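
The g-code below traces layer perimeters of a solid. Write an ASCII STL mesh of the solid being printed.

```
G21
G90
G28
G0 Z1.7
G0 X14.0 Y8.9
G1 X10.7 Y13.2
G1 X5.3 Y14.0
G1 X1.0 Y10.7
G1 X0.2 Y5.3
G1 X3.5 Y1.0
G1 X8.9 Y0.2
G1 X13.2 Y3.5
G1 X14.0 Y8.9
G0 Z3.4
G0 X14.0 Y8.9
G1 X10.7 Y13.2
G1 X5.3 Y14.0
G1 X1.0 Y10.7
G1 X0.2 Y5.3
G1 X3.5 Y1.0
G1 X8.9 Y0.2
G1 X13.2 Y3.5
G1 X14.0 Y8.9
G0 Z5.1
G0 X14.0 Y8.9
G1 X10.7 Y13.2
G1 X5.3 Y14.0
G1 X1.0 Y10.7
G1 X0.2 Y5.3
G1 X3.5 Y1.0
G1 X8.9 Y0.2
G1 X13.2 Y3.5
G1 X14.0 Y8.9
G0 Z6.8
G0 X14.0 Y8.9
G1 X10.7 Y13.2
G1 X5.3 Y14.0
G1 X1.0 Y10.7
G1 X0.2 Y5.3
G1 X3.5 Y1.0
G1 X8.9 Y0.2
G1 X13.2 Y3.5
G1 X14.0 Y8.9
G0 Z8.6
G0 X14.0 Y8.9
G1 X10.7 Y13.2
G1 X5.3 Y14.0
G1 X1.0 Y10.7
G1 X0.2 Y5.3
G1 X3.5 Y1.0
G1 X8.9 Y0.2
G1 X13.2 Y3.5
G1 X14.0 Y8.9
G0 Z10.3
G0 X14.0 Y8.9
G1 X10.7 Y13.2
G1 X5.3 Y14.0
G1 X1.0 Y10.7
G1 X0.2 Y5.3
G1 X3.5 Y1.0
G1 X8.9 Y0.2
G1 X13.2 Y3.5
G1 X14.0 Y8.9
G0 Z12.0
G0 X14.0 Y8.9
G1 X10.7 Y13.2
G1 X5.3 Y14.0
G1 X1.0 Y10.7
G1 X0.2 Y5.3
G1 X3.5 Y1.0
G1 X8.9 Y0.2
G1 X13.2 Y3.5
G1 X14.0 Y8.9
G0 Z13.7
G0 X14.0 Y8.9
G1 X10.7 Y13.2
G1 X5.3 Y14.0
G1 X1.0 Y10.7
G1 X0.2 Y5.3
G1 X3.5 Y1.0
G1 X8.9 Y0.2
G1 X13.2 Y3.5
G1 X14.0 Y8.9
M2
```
solid part
  facet normal 0.0000 0.0000 -1.0000
    outer loop
      vertex 5.3 14.0 0.0
      vertex 10.7 13.2 0.0
      vertex 14.0 8.9 0.0
    endloop
  endfacet
  facet normal 0.0000 0.0000 -1.0000
    outer loop
      vertex 1.0 10.7 0.0
      vertex 5.3 14.0 0.0
      vertex 14.0 8.9 0.0
    endloop
  endfacet
  facet normal 0.0000 0.0000 -1.0000
    outer loop
      vertex 0.2 5.3 0.0
      vertex 1.0 10.7 0.0
      vertex 14.0 8.9 0.0
    endloop
  endfacet
  facet normal 0.0000 0.0000 -1.0000
    outer loop
      vertex 3.5 1.0 0.0
      vertex 0.2 5.3 0.0
      vertex 14.0 8.9 0.0
    endloop
  endfacet
  facet normal 0.0000 0.0000 -1.0000
    outer loop
      vertex 8.9 0.2 0.0
      vertex 3.5 1.0 0.0
      vertex 14.0 8.9 0.0
    endloop
  endfacet
  facet normal 0.0000 0.0000 -1.0000
    outer loop
      vertex 13.2 3.5 0.0
      vertex 8.9 0.2 0.0
      vertex 14.0 8.9 0.0
    endloop
  endfacet
  facet normal 0.0000 0.0000 1.0000
    outer loop
      vertex 14.0 8.9 13.7
      vertex 10.7 13.2 13.7
      vertex 5.3 14.0 13.7
    endloop
  endfacet
  facet normal 0.0000 0.0000 1.0000
    outer loop
      vertex 14.0 8.9 13.7
      vertex 5.3 14.0 13.7
      vertex 1.0 10.7 13.7
    endloop
  endfacet
  facet normal 0.0000 0.0000 1.0000
    outer loop
      vertex 14.0 8.9 13.7
      vertex 1.0 10.7 13.7
      vertex 0.2 5.3 13.7
    endloop
  endfacet
  facet normal 0.0000 0.0000 1.0000
    outer loop
      vertex 14.0 8.9 13.7
      vertex 0.2 5.3 13.7
      vertex 3.5 1.0 13.7
    endloop
  endfacet
  facet normal 0.0000 0.0000 1.0000
    outer loop
      vertex 14.0 8.9 13.7
      vertex 3.5 1.0 13.7
      vertex 8.9 0.2 13.7
    endloop
  endfacet
  facet normal 0.0000 0.0000 1.0000
    outer loop
      vertex 14.0 8.9 13.7
      vertex 8.9 0.2 13.7
      vertex 13.2 3.5 13.7
    endloop
  endfacet
  facet normal 0.7933 0.6088 0.0000
    outer loop
      vertex 14.0 8.9 0.0
      vertex 10.7 13.2 0.0
      vertex 10.7 13.2 13.7
    endloop
  endfacet
  facet normal 0.7933 0.6088 0.0000
    outer loop
      vertex 14.0 8.9 0.0
      vertex 10.7 13.2 13.7
      vertex 14.0 8.9 13.7
    endloop
  endfacet
  facet normal 0.1465 0.9892 0.0000
    outer loop
      vertex 10.7 13.2 0.0
      vertex 5.3 14.0 0.0
      vertex 5.3 14.0 13.7
    endloop
  endfacet
  facet normal 0.1465 0.9892 0.0000
    outer loop
      vertex 10.7 13.2 0.0
      vertex 5.3 14.0 13.7
      vertex 10.7 13.2 13.7
    endloop
  endfacet
  facet normal -0.6088 0.7933 0.0000
    outer loop
      vertex 5.3 14.0 0.0
      vertex 1.0 10.7 0.0
      vertex 1.0 10.7 13.7
    endloop
  endfacet
  facet normal -0.6088 0.7933 0.0000
    outer loop
      vertex 5.3 14.0 0.0
      vertex 1.0 10.7 13.7
      vertex 5.3 14.0 13.7
    endloop
  endfacet
  facet normal -0.9892 0.1465 0.0000
    outer loop
      vertex 1.0 10.7 0.0
      vertex 0.2 5.3 0.0
      vertex 0.2 5.3 13.7
    endloop
  endfacet
  facet normal -0.9892 0.1465 0.0000
    outer loop
      vertex 1.0 10.7 0.0
      vertex 0.2 5.3 13.7
      vertex 1.0 10.7 13.7
    endloop
  endfacet
  facet normal -0.7933 -0.6088 0.0000
    outer loop
      vertex 0.2 5.3 0.0
      vertex 3.5 1.0 0.0
      vertex 3.5 1.0 13.7
    endloop
  endfacet
  facet normal -0.7933 -0.6088 0.0000
    outer loop
      vertex 0.2 5.3 0.0
      vertex 3.5 1.0 13.7
      vertex 0.2 5.3 13.7
    endloop
  endfacet
  facet normal -0.1465 -0.9892 0.0000
    outer loop
      vertex 3.5 1.0 0.0
      vertex 8.9 0.2 0.0
      vertex 8.9 0.2 13.7
    endloop
  endfacet
  facet normal -0.1465 -0.9892 0.0000
    outer loop
      vertex 3.5 1.0 0.0
      vertex 8.9 0.2 13.7
      vertex 3.5 1.0 13.7
    endloop
  endfacet
  facet normal 0.6088 -0.7933 0.0000
    outer loop
      vertex 8.9 0.2 0.0
      vertex 13.2 3.5 0.0
      vertex 13.2 3.5 13.7
    endloop
  endfacet
  facet normal 0.6088 -0.7933 0.0000
    outer loop
      vertex 8.9 0.2 0.0
      vertex 13.2 3.5 13.7
      vertex 8.9 0.2 13.7
    endloop
  endfacet
  facet normal 0.9892 -0.1465 0.0000
    outer loop
      vertex 13.2 3.5 0.0
      vertex 14.0 8.9 0.0
      vertex 14.0 8.9 13.7
    endloop
  endfacet
  facet normal 0.9892 -0.1465 0.0000
    outer loop
      vertex 13.2 3.5 0.0
      vertex 14.0 8.9 13.7
      vertex 13.2 3.5 13.7
    endloop
  endfacet
endsolid part

The G0 Z moves step by Δz≈1.7 mm. Every layer's G1 loop is the same polygon, so the solid is a straight extrusion of it from z=0 to z≈13.7. Closing with flat bottom and top caps and triangulating gives 28 facets — a regular 8-sided prism (a cylinder approximated with 8 flat sides), circumscribed radius ≈ 7.1 mm, height ≈ 13.7 mm.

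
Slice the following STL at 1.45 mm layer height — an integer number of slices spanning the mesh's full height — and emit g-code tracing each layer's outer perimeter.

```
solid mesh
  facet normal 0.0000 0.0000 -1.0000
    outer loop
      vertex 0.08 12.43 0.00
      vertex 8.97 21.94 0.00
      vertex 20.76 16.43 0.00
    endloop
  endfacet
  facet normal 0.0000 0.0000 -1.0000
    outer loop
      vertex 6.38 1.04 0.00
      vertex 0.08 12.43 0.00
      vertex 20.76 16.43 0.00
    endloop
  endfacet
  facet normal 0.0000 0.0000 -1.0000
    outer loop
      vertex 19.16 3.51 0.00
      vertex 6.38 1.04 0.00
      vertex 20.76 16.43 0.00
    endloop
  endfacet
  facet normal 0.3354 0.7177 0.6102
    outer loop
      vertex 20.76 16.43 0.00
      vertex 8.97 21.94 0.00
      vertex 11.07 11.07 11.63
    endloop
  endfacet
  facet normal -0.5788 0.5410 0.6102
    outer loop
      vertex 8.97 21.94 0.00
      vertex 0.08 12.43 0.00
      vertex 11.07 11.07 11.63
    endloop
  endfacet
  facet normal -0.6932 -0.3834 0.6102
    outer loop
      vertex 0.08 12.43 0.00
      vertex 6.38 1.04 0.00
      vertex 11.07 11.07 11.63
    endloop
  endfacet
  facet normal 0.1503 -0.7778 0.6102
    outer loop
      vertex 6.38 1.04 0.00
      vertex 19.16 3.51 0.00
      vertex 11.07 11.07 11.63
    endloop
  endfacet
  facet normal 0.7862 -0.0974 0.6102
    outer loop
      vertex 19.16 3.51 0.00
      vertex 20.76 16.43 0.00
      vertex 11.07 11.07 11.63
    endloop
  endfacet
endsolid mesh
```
; perimeter-only toolpath
G21 ; units = mm
G90 ; absolute positioning
G28 ; home
; layer 1
G0 Z1.45
G0 X19.55 Y15.76
G1 X9.23 Y20.58
G1 X1.45 Y12.26
G1 X6.97 Y2.29
G1 X18.15 Y4.46
G1 X19.55 Y15.76
; layer 2
G0 Z2.91
G0 X18.34 Y15.09
G1 X9.50 Y19.22
G1 X2.83 Y12.09
G1 X7.55 Y3.55
G1 X17.14 Y5.40
G1 X18.34 Y15.09
; layer 3
G0 Z4.36
G0 X17.13 Y14.42
G1 X9.76 Y17.86
G1 X4.20 Y11.92
G1 X8.14 Y4.80
G1 X16.13 Y6.34
G1 X17.13 Y14.42
; layer 4
G0 Z5.82
G0 X15.92 Y13.75
G1 X10.02 Y16.51
G1 X5.58 Y11.75
G1 X8.72 Y6.05
G1 X15.12 Y7.29
G1 X15.92 Y13.75
; layer 5
G0 Z7.27
G0 X14.70 Y13.08
G1 X10.28 Y15.15
G1 X6.95 Y11.58
G1 X9.31 Y7.31
G1 X14.10 Y8.23
G1 X14.70 Y13.08
; layer 6
G0 Z8.72
G0 X13.49 Y12.41
G1 X10.54 Y13.79
G1 X8.32 Y11.41
G1 X9.90 Y8.56
G1 X13.09 Y9.18
G1 X13.49 Y12.41
; layer 7
G0 Z10.18
G0 X12.28 Y11.74
G1 X10.81 Y12.43
G1 X9.70 Y11.24
G1 X10.48 Y9.82
G1 X12.08 Y10.12
G1 X12.28 Y11.74
M2 ; end

The solid is a regular 5-sided pyramid, base circumscribed radius ≈ 11.1 mm, apex at z ≈ 11.6 mm. Slicing at Δz = 1.45 mm — 8 equal slices spanning the solid's height, so layer i sits at z = i·h/8 — gives 7 non-empty perimeters. Each is a 5-segment closed polygon; G0 lifts to the layer z and rapids to the start vertex, then G1 traces the edges. The cross-section shrinks linearly with z (the slice at the apex is degenerate and omitted).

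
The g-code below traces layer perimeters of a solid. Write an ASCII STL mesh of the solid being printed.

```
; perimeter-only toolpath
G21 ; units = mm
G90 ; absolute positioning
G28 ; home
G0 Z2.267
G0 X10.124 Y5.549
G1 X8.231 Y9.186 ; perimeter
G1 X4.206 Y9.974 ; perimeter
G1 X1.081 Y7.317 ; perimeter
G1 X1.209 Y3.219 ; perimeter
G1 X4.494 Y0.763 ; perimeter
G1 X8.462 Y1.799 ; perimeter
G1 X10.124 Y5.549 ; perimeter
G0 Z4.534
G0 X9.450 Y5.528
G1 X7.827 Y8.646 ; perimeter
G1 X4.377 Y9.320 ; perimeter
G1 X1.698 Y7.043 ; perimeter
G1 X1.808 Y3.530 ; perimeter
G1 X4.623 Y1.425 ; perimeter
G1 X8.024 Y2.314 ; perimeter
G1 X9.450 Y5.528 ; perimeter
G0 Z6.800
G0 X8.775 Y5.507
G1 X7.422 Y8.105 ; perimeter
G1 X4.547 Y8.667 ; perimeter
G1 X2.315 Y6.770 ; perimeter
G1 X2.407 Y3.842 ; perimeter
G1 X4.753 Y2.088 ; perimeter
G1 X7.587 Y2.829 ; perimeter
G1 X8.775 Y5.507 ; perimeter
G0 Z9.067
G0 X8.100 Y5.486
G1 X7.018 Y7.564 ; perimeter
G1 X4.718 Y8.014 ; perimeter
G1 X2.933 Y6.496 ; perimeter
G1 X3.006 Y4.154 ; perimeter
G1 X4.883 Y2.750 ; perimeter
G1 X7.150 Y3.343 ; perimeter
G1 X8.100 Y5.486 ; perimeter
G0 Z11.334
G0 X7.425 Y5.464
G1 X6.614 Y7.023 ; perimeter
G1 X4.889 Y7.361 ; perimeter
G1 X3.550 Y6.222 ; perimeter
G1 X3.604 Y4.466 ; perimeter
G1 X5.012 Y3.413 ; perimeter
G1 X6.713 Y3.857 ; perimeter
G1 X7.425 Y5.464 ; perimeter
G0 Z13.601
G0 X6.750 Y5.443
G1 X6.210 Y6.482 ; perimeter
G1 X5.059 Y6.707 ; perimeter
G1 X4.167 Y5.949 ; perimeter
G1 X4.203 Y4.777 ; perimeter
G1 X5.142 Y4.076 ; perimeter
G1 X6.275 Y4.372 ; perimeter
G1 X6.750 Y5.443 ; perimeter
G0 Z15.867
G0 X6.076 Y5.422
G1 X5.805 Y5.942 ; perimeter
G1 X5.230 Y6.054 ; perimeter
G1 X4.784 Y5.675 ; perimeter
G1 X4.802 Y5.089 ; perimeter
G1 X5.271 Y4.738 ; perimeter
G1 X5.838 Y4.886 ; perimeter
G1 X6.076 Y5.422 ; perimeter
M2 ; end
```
solid part
  facet normal 0.0000 0.0000 -1.0000
    outer loop
      vertex 4.035 10.627 0.000
      vertex 8.635 9.727 0.000
      vertex 10.799 5.570 0.000
    endloop
  endfacet
  facet normal 0.0000 0.0000 -1.0000
    outer loop
      vertex 0.464 7.591 0.000
      vertex 4.035 10.627 0.000
      vertex 10.799 5.570 0.000
    endloop
  endfacet
  facet normal 0.0000 0.0000 -1.0000
    outer loop
      vertex 0.610 2.907 0.000
      vertex 0.464 7.591 0.000
      vertex 10.799 5.570 0.000
    endloop
  endfacet
  facet normal 0.0000 0.0000 -1.0000
    outer loop
      vertex 4.364 0.100 0.000
      vertex 0.610 2.907 0.000
      vertex 10.799 5.570 0.000
    endloop
  endfacet
  facet normal 0.0000 0.0000 -1.0000
    outer loop
      vertex 8.899 1.285 0.000
      vertex 4.364 0.100 0.000
      vertex 10.799 5.570 0.000
    endloop
  endfacet
  facet normal 0.8567 0.4460 0.2592
    outer loop
      vertex 10.799 5.570 0.000
      vertex 8.635 9.727 0.000
      vertex 5.401 5.401 18.134
    endloop
  endfacet
  facet normal 0.1854 0.9479 0.2592
    outer loop
      vertex 8.635 9.727 0.000
      vertex 4.035 10.627 0.000
      vertex 5.401 5.401 18.134
    endloop
  endfacet
  facet normal -0.6256 0.7358 0.2592
    outer loop
      vertex 4.035 10.627 0.000
      vertex 0.464 7.591 0.000
      vertex 5.401 5.401 18.134
    endloop
  endfacet
  facet normal -0.9654 -0.0301 0.2592
    outer loop
      vertex 0.464 7.591 0.000
      vertex 0.610 2.907 0.000
      vertex 5.401 5.401 18.134
    endloop
  endfacet
  facet normal -0.5784 -0.7735 0.2592
    outer loop
      vertex 0.610 2.907 0.000
      vertex 4.364 0.100 0.000
      vertex 5.401 5.401 18.134
    endloop
  endfacet
  facet normal 0.2442 -0.9344 0.2592
    outer loop
      vertex 4.364 0.100 0.000
      vertex 8.899 1.285 0.000
      vertex 5.401 5.401 18.134
    endloop
  endfacet
  facet normal 0.8829 -0.3915 0.2592
    outer loop
      vertex 8.899 1.285 0.000
      vertex 10.799 5.570 0.000
      vertex 5.401 5.401 18.134
    endloop
  endfacet
endsolid part

The G0 Z moves step by Δz≈2.267 mm. The G1 loops shrink linearly with z, so the solid tapers from its base footprint up to z≈18.1. Closing with a flat bottom cap and the tapered top and triangulating gives 12 facets — a regular 7-sided pyramid, base circumscribed radius ≈ 5.4 mm, apex at z ≈ 18.1 mm.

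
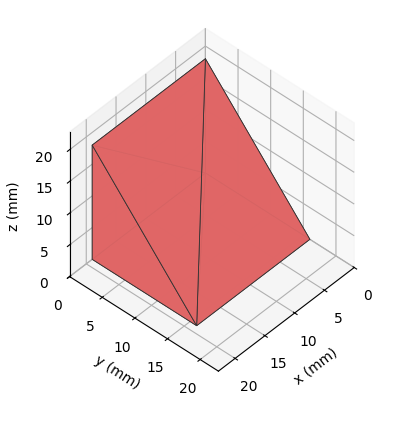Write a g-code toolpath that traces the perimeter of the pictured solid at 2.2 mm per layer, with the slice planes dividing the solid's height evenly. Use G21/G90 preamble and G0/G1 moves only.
Reading the render: the shape is a wedge (ramp): 19 × 16 mm base, rising to 18 mm along the y=0 edge and sloping linearly to z=0 at y=16 (dimensions read to the nearest mm from the axis ticks). For the g-code, the solid's height is divided into equal slices at the stated Δz and each level perimeter traced with G1 moves after a G0 lift.

; perimeter-only toolpath
G21 ; units = mm
G90 ; absolute positioning
G28 ; home
; layer 1
G0 Z2.2
G0 X0.0 Y0.0
G1 X19.0 Y0.0
G1 X19.0 Y14.0
G1 X0.0 Y14.0
G1 X0.0 Y0.0
; layer 2
G0 Z4.5
G0 X0.0 Y0.0
G1 X19.0 Y0.0
G1 X19.0 Y12.0
G1 X0.0 Y12.0
G1 X0.0 Y0.0
; layer 3
G0 Z6.8
G0 X0.0 Y0.0
G1 X19.0 Y0.0
G1 X19.0 Y10.0
G1 X0.0 Y10.0
G1 X0.0 Y0.0
; layer 4
G0 Z9.0
G0 X0.0 Y0.0
G1 X19.0 Y0.0
G1 X19.0 Y8.0
G1 X0.0 Y8.0
G1 X0.0 Y0.0
; layer 5
G0 Z11.2
G0 X0.0 Y0.0
G1 X19.0 Y0.0
G1 X19.0 Y6.0
G1 X0.0 Y6.0
G1 X0.0 Y0.0
; layer 6
G0 Z13.5
G0 X0.0 Y0.0
G1 X19.0 Y0.0
G1 X19.0 Y4.0
G1 X0.0 Y4.0
G1 X0.0 Y0.0
; layer 7
G0 Z15.8
G0 X0.0 Y0.0
G1 X19.0 Y0.0
G1 X19.0 Y2.0
G1 X0.0 Y2.0
G1 X0.0 Y0.0
M2 ; end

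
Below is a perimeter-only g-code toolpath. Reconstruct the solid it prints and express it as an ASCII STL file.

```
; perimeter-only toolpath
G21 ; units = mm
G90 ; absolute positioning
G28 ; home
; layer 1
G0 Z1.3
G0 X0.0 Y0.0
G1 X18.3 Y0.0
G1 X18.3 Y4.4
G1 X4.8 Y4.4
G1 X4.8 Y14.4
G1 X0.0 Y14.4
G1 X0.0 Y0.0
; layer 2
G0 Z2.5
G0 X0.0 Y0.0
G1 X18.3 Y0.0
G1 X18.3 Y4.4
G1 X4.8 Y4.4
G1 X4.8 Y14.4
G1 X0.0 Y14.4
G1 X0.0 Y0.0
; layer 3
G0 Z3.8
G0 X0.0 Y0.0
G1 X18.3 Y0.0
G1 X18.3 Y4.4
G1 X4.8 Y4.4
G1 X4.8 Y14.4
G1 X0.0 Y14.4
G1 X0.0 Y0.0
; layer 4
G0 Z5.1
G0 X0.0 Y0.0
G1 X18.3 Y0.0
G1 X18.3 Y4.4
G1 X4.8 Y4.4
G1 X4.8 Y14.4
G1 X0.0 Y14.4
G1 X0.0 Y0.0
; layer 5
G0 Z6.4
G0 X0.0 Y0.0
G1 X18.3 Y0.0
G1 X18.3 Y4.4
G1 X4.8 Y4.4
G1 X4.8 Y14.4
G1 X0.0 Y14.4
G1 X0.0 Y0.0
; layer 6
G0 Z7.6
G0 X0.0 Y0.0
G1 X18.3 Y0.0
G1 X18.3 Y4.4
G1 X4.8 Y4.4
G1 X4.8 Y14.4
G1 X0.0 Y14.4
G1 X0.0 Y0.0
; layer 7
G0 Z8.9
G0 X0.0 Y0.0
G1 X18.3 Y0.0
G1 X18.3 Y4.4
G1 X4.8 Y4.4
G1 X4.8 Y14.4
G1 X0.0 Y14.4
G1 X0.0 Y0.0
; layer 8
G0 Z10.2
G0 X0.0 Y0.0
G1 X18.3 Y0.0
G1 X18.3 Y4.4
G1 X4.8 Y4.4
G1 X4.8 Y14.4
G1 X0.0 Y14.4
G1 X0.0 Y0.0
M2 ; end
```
solid part
  facet normal 0.0000 0.0000 -1.0000
    outer loop
      vertex 18.3 4.4 0.0
      vertex 18.3 0.0 0.0
      vertex 0.0 0.0 0.0
    endloop
  endfacet
  facet normal 0.0000 0.0000 -1.0000
    outer loop
      vertex 4.8 4.4 0.0
      vertex 18.3 4.4 0.0
      vertex 0.0 0.0 0.0
    endloop
  endfacet
  facet normal 0.0000 0.0000 -1.0000
    outer loop
      vertex 4.8 14.4 0.0
      vertex 4.8 4.4 0.0
      vertex 0.0 0.0 0.0
    endloop
  endfacet
  facet normal 0.0000 0.0000 -1.0000
    outer loop
      vertex 0.0 14.4 0.0
      vertex 4.8 14.4 0.0
      vertex 0.0 0.0 0.0
    endloop
  endfacet
  facet normal 0.0000 0.0000 1.0000
    outer loop
      vertex 0.0 0.0 10.2
      vertex 18.3 0.0 10.2
      vertex 18.3 4.4 10.2
    endloop
  endfacet
  facet normal 0.0000 0.0000 1.0000
    outer loop
      vertex 0.0 0.0 10.2
      vertex 18.3 4.4 10.2
      vertex 4.8 4.4 10.2
    endloop
  endfacet
  facet normal 0.0000 0.0000 1.0000
    outer loop
      vertex 0.0 0.0 10.2
      vertex 4.8 4.4 10.2
      vertex 4.8 14.4 10.2
    endloop
  endfacet
  facet normal 0.0000 0.0000 1.0000
    outer loop
      vertex 0.0 0.0 10.2
      vertex 4.8 14.4 10.2
      vertex 0.0 14.4 10.2
    endloop
  endfacet
  facet normal 0.0000 -1.0000 0.0000
    outer loop
      vertex 0.0 0.0 0.0
      vertex 18.3 0.0 0.0
      vertex 18.3 0.0 10.2
    endloop
  endfacet
  facet normal 0.0000 -1.0000 0.0000
    outer loop
      vertex 0.0 0.0 0.0
      vertex 18.3 0.0 10.2
      vertex 0.0 0.0 10.2
    endloop
  endfacet
  facet normal 1.0000 0.0000 0.0000
    outer loop
      vertex 18.3 0.0 0.0
      vertex 18.3 4.4 0.0
      vertex 18.3 4.4 10.2
    endloop
  endfacet
  facet normal 1.0000 0.0000 0.0000
    outer loop
      vertex 18.3 0.0 0.0
      vertex 18.3 4.4 10.2
      vertex 18.3 0.0 10.2
    endloop
  endfacet
  facet normal 0.0000 1.0000 0.0000
    outer loop
      vertex 18.3 4.4 0.0
      vertex 4.8 4.4 0.0
      vertex 4.8 4.4 10.2
    endloop
  endfacet
  facet normal 0.0000 1.0000 0.0000
    outer loop
      vertex 18.3 4.4 0.0
      vertex 4.8 4.4 10.2
      vertex 18.3 4.4 10.2
    endloop
  endfacet
  facet normal 1.0000 0.0000 0.0000
    outer loop
      vertex 4.8 4.4 0.0
      vertex 4.8 14.4 0.0
      vertex 4.8 14.4 10.2
    endloop
  endfacet
  facet normal 1.0000 0.0000 0.0000
    outer loop
      vertex 4.8 4.4 0.0
      vertex 4.8 14.4 10.2
      vertex 4.8 4.4 10.2
    endloop
  endfacet
  facet normal 0.0000 1.0000 0.0000
    outer loop
      vertex 4.8 14.4 0.0
      vertex 0.0 14.4 0.0
      vertex 0.0 14.4 10.2
    endloop
  endfacet
  facet normal 0.0000 1.0000 0.0000
    outer loop
      vertex 4.8 14.4 0.0
      vertex 0.0 14.4 10.2
      vertex 4.8 14.4 10.2
    endloop
  endfacet
  facet normal -1.0000 0.0000 0.0000
    outer loop
      vertex 0.0 14.4 0.0
      vertex 0.0 0.0 0.0
      vertex 0.0 0.0 10.2
    endloop
  endfacet
  facet normal -1.0000 0.0000 0.0000
    outer loop
      vertex 0.0 14.4 0.0
      vertex 0.0 0.0 10.2
      vertex 0.0 14.4 10.2
    endloop
  endfacet
endsolid part

The G0 Z moves step by Δz≈1.3 mm. Every layer's G1 loop is the same polygon, so the solid is a straight extrusion of it from z=0 to z≈10.2. Closing with flat bottom and top caps and triangulating gives 20 facets — an L-shaped prism: outer 18.3 × 14.4 mm, arm thicknesses ≈ 4.4 mm (horizontal) and 4.8 mm (vertical), extruded 10.2 mm in z.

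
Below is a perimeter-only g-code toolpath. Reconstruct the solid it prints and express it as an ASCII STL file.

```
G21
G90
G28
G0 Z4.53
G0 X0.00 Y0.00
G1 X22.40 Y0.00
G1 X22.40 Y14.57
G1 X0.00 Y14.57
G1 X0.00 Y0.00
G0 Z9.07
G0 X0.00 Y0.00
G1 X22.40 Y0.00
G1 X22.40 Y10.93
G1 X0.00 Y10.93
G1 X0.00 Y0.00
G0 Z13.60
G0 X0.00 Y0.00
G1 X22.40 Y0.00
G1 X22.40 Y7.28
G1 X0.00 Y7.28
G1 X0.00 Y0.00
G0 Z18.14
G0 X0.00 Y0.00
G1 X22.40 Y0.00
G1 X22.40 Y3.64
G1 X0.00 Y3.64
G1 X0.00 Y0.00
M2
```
solid part
  facet normal 0.0000 0.0000 -1.0000
    outer loop
      vertex 22.40 18.21 0.00
      vertex 22.40 0.00 0.00
      vertex 0.00 0.00 0.00
    endloop
  endfacet
  facet normal 0.0000 0.0000 -1.0000
    outer loop
      vertex 0.00 18.21 0.00
      vertex 22.40 18.21 0.00
      vertex 0.00 0.00 0.00
    endloop
  endfacet
  facet normal 0.0000 -1.0000 0.0000
    outer loop
      vertex 0.00 0.00 0.00
      vertex 22.40 0.00 0.00
      vertex 22.40 0.00 22.67
    endloop
  endfacet
  facet normal 0.0000 -1.0000 0.0000
    outer loop
      vertex 0.00 0.00 0.00
      vertex 22.40 0.00 22.67
      vertex 0.00 0.00 22.67
    endloop
  endfacet
  facet normal 0.0000 0.7796 0.6262
    outer loop
      vertex 0.00 0.00 22.67
      vertex 22.40 0.00 22.67
      vertex 22.40 18.21 0.00
    endloop
  endfacet
  facet normal 0.0000 0.7796 0.6262
    outer loop
      vertex 0.00 0.00 22.67
      vertex 22.40 18.21 0.00
      vertex 0.00 18.21 0.00
    endloop
  endfacet
  facet normal -1.0000 0.0000 0.0000
    outer loop
      vertex 0.00 0.00 22.67
      vertex 0.00 18.21 0.00
      vertex 0.00 0.00 0.00
    endloop
  endfacet
  facet normal 1.0000 0.0000 0.0000
    outer loop
      vertex 22.40 0.00 0.00
      vertex 22.40 18.21 0.00
      vertex 22.40 0.00 22.67
    endloop
  endfacet
endsolid part

The G0 Z moves step by Δz≈4.53 mm. The G1 loops shrink linearly with z, so the solid tapers from its base footprint up to z≈22.7. Closing with a flat bottom cap and the tapered top and triangulating gives 8 facets — a wedge (ramp): 22.4 × 18.2 mm base, rising to 22.7 mm along the y=0 edge and sloping linearly to z=0 at y=18.2.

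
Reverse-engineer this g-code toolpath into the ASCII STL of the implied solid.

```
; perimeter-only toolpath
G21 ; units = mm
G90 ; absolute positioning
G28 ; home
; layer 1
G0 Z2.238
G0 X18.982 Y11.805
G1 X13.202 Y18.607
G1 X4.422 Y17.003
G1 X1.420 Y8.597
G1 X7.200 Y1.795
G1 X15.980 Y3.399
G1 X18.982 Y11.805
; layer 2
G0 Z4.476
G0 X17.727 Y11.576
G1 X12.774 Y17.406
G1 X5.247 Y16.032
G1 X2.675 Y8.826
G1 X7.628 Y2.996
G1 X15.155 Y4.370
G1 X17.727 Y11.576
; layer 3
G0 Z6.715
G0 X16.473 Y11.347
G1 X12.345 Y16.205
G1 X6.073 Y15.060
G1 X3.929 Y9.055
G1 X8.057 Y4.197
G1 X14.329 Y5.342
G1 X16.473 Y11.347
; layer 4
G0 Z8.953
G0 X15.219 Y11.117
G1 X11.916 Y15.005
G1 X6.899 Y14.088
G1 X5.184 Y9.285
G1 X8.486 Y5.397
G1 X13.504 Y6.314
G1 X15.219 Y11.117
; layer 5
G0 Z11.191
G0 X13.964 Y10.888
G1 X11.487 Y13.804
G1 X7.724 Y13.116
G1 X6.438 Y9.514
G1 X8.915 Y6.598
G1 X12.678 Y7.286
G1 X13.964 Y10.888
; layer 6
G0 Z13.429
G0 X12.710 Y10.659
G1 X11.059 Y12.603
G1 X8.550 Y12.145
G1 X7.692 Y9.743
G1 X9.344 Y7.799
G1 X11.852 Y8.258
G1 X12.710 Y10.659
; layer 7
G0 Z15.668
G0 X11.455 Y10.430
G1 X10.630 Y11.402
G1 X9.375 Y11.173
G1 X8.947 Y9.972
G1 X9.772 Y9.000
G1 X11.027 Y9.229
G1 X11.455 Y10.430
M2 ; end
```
solid part
  facet normal 0.0000 0.0000 -1.0000
    outer loop
      vertex 3.596 17.975 0.000
      vertex 13.631 19.808 0.000
      vertex 20.236 12.034 0.000
    endloop
  endfacet
  facet normal 0.0000 0.0000 -1.0000
    outer loop
      vertex 0.166 8.368 0.000
      vertex 3.596 17.975 0.000
      vertex 20.236 12.034 0.000
    endloop
  endfacet
  facet normal 0.0000 0.0000 -1.0000
    outer loop
      vertex 6.771 0.594 0.000
      vertex 0.166 8.368 0.000
      vertex 20.236 12.034 0.000
    endloop
  endfacet
  facet normal 0.0000 0.0000 -1.0000
    outer loop
      vertex 16.806 2.427 0.000
      vertex 6.771 0.594 0.000
      vertex 20.236 12.034 0.000
    endloop
  endfacet
  facet normal 0.6834 0.5807 0.4425
    outer loop
      vertex 20.236 12.034 0.000
      vertex 13.631 19.808 0.000
      vertex 10.201 10.201 17.906
    endloop
  endfacet
  facet normal -0.1611 0.8822 0.4425
    outer loop
      vertex 13.631 19.808 0.000
      vertex 3.596 17.975 0.000
      vertex 10.201 10.201 17.906
    endloop
  endfacet
  facet normal -0.8446 0.3015 0.4425
    outer loop
      vertex 3.596 17.975 0.000
      vertex 0.166 8.368 0.000
      vertex 10.201 10.201 17.906
    endloop
  endfacet
  facet normal -0.6834 -0.5807 0.4425
    outer loop
      vertex 0.166 8.368 0.000
      vertex 6.771 0.594 0.000
      vertex 10.201 10.201 17.906
    endloop
  endfacet
  facet normal 0.1611 -0.8822 0.4425
    outer loop
      vertex 6.771 0.594 0.000
      vertex 16.806 2.427 0.000
      vertex 10.201 10.201 17.906
    endloop
  endfacet
  facet normal 0.8446 -0.3015 0.4425
    outer loop
      vertex 16.806 2.427 0.000
      vertex 20.236 12.034 0.000
      vertex 10.201 10.201 17.906
    endloop
  endfacet
endsolid part

The G0 Z moves step by Δz≈2.238 mm. The G1 loops shrink linearly with z, so the solid tapers from its base footprint up to z≈17.9. Closing with a flat bottom cap and the tapered top and triangulating gives 10 facets — a regular 6-sided pyramid, base circumscribed radius ≈ 10.2 mm, apex at z ≈ 17.9 mm.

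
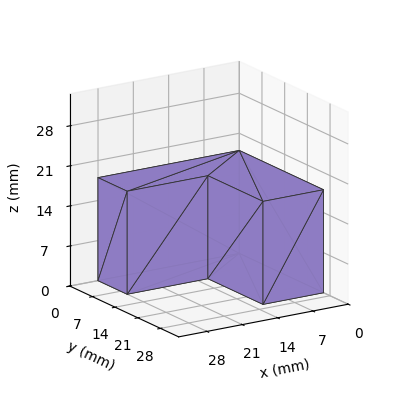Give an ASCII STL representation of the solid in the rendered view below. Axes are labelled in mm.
Reading the render: the shape is an L-shaped prism: outer 28 × 26 mm, arm thicknesses ≈ 9 mm (horizontal) and 12 mm (vertical), extruded 18 mm in z (dimensions read to the nearest mm from the axis ticks). For the STL, each face is triangulated and given an outward normal.

solid part
  facet normal 0.0000 0.0000 -1.0000
    outer loop
      vertex 28.000 9.000 0.000
      vertex 28.000 0.000 0.000
      vertex 0.000 0.000 0.000
    endloop
  endfacet
  facet normal 0.0000 0.0000 -1.0000
    outer loop
      vertex 12.000 9.000 0.000
      vertex 28.000 9.000 0.000
      vertex 0.000 0.000 0.000
    endloop
  endfacet
  facet normal 0.0000 0.0000 -1.0000
    outer loop
      vertex 12.000 26.000 0.000
      vertex 12.000 9.000 0.000
      vertex 0.000 0.000 0.000
    endloop
  endfacet
  facet normal 0.0000 0.0000 -1.0000
    outer loop
      vertex 0.000 26.000 0.000
      vertex 12.000 26.000 0.000
      vertex 0.000 0.000 0.000
    endloop
  endfacet
  facet normal 0.0000 0.0000 1.0000
    outer loop
      vertex 0.000 0.000 18.000
      vertex 28.000 0.000 18.000
      vertex 28.000 9.000 18.000
    endloop
  endfacet
  facet normal 0.0000 0.0000 1.0000
    outer loop
      vertex 0.000 0.000 18.000
      vertex 28.000 9.000 18.000
      vertex 12.000 9.000 18.000
    endloop
  endfacet
  facet normal 0.0000 0.0000 1.0000
    outer loop
      vertex 0.000 0.000 18.000
      vertex 12.000 9.000 18.000
      vertex 12.000 26.000 18.000
    endloop
  endfacet
  facet normal 0.0000 0.0000 1.0000
    outer loop
      vertex 0.000 0.000 18.000
      vertex 12.000 26.000 18.000
      vertex 0.000 26.000 18.000
    endloop
  endfacet
  facet normal 0.0000 -1.0000 0.0000
    outer loop
      vertex 0.000 0.000 0.000
      vertex 28.000 0.000 0.000
      vertex 28.000 0.000 18.000
    endloop
  endfacet
  facet normal 0.0000 -1.0000 0.0000
    outer loop
      vertex 0.000 0.000 0.000
      vertex 28.000 0.000 18.000
      vertex 0.000 0.000 18.000
    endloop
  endfacet
  facet normal 1.0000 0.0000 0.0000
    outer loop
      vertex 28.000 0.000 0.000
      vertex 28.000 9.000 0.000
      vertex 28.000 9.000 18.000
    endloop
  endfacet
  facet normal 1.0000 0.0000 0.0000
    outer loop
      vertex 28.000 0.000 0.000
      vertex 28.000 9.000 18.000
      vertex 28.000 0.000 18.000
    endloop
  endfacet
  facet normal 0.0000 1.0000 0.0000
    outer loop
      vertex 28.000 9.000 0.000
      vertex 12.000 9.000 0.000
      vertex 12.000 9.000 18.000
    endloop
  endfacet
  facet normal 0.0000 1.0000 0.0000
    outer loop
      vertex 28.000 9.000 0.000
      vertex 12.000 9.000 18.000
      vertex 28.000 9.000 18.000
    endloop
  endfacet
  facet normal 1.0000 0.0000 0.0000
    outer loop
      vertex 12.000 9.000 0.000
      vertex 12.000 26.000 0.000
      vertex 12.000 26.000 18.000
    endloop
  endfacet
  facet normal 1.0000 0.0000 0.0000
    outer loop
      vertex 12.000 9.000 0.000
      vertex 12.000 26.000 18.000
      vertex 12.000 9.000 18.000
    endloop
  endfacet
  facet normal 0.0000 1.0000 0.0000
    outer loop
      vertex 12.000 26.000 0.000
      vertex 0.000 26.000 0.000
      vertex 0.000 26.000 18.000
    endloop
  endfacet
  facet normal 0.0000 1.0000 0.0000
    outer loop
      vertex 12.000 26.000 0.000
      vertex 0.000 26.000 18.000
      vertex 12.000 26.000 18.000
    endloop
  endfacet
  facet normal -1.0000 0.0000 0.0000
    outer loop
      vertex 0.000 26.000 0.000
      vertex 0.000 0.000 0.000
      vertex 0.000 0.000 18.000
    endloop
  endfacet
  facet normal -1.0000 0.0000 0.0000
    outer loop
      vertex 0.000 26.000 0.000
      vertex 0.000 0.000 18.000
      vertex 0.000 26.000 18.000
    endloop
  endfacet
endsolid part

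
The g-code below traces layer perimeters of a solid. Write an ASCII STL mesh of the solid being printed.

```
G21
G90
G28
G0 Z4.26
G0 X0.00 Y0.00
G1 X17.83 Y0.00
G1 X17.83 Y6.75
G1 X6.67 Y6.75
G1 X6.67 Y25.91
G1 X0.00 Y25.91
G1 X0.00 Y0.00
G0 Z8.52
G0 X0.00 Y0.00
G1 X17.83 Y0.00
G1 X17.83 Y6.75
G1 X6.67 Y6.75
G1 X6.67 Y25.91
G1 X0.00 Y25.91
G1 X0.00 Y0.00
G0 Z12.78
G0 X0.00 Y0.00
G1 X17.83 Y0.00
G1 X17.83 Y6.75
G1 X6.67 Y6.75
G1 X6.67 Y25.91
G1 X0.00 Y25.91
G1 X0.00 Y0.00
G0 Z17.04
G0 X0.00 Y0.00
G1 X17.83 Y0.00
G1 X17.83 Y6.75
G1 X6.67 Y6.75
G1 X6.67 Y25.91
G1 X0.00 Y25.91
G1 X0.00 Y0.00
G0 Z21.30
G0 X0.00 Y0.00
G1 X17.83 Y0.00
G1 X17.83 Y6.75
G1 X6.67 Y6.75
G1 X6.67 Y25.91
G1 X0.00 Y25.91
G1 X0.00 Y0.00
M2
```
solid part
  facet normal 0.0000 0.0000 -1.0000
    outer loop
      vertex 17.83 6.75 0.00
      vertex 17.83 0.00 0.00
      vertex 0.00 0.00 0.00
    endloop
  endfacet
  facet normal 0.0000 0.0000 -1.0000
    outer loop
      vertex 6.67 6.75 0.00
      vertex 17.83 6.75 0.00
      vertex 0.00 0.00 0.00
    endloop
  endfacet
  facet normal 0.0000 0.0000 -1.0000
    outer loop
      vertex 6.67 25.91 0.00
      vertex 6.67 6.75 0.00
      vertex 0.00 0.00 0.00
    endloop
  endfacet
  facet normal 0.0000 0.0000 -1.0000
    outer loop
      vertex 0.00 25.91 0.00
      vertex 6.67 25.91 0.00
      vertex 0.00 0.00 0.00
    endloop
  endfacet
  facet normal 0.0000 0.0000 1.0000
    outer loop
      vertex 0.00 0.00 21.30
      vertex 17.83 0.00 21.30
      vertex 17.83 6.75 21.30
    endloop
  endfacet
  facet normal 0.0000 0.0000 1.0000
    outer loop
      vertex 0.00 0.00 21.30
      vertex 17.83 6.75 21.30
      vertex 6.67 6.75 21.30
    endloop
  endfacet
  facet normal 0.0000 0.0000 1.0000
    outer loop
      vertex 0.00 0.00 21.30
      vertex 6.67 6.75 21.30
      vertex 6.67 25.91 21.30
    endloop
  endfacet
  facet normal 0.0000 0.0000 1.0000
    outer loop
      vertex 0.00 0.00 21.30
      vertex 6.67 25.91 21.30
      vertex 0.00 25.91 21.30
    endloop
  endfacet
  facet normal 0.0000 -1.0000 0.0000
    outer loop
      vertex 0.00 0.00 0.00
      vertex 17.83 0.00 0.00
      vertex 17.83 0.00 21.30
    endloop
  endfacet
  facet normal 0.0000 -1.0000 0.0000
    outer loop
      vertex 0.00 0.00 0.00
      vertex 17.83 0.00 21.30
      vertex 0.00 0.00 21.30
    endloop
  endfacet
  facet normal 1.0000 0.0000 0.0000
    outer loop
      vertex 17.83 0.00 0.00
      vertex 17.83 6.75 0.00
      vertex 17.83 6.75 21.30
    endloop
  endfacet
  facet normal 1.0000 0.0000 0.0000
    outer loop
      vertex 17.83 0.00 0.00
      vertex 17.83 6.75 21.30
      vertex 17.83 0.00 21.30
    endloop
  endfacet
  facet normal 0.0000 1.0000 0.0000
    outer loop
      vertex 17.83 6.75 0.00
      vertex 6.67 6.75 0.00
      vertex 6.67 6.75 21.30
    endloop
  endfacet
  facet normal 0.0000 1.0000 0.0000
    outer loop
      vertex 17.83 6.75 0.00
      vertex 6.67 6.75 21.30
      vertex 17.83 6.75 21.30
    endloop
  endfacet
  facet normal 1.0000 0.0000 0.0000
    outer loop
      vertex 6.67 6.75 0.00
      vertex 6.67 25.91 0.00
      vertex 6.67 25.91 21.30
    endloop
  endfacet
  facet normal 1.0000 0.0000 0.0000
    outer loop
      vertex 6.67 6.75 0.00
      vertex 6.67 25.91 21.30
      vertex 6.67 6.75 21.30
    endloop
  endfacet
  facet normal 0.0000 1.0000 0.0000
    outer loop
      vertex 6.67 25.91 0.00
      vertex 0.00 25.91 0.00
      vertex 0.00 25.91 21.30
    endloop
  endfacet
  facet normal 0.0000 1.0000 0.0000
    outer loop
      vertex 6.67 25.91 0.00
      vertex 0.00 25.91 21.30
      vertex 6.67 25.91 21.30
    endloop
  endfacet
  facet normal -1.0000 0.0000 0.0000
    outer loop
      vertex 0.00 25.91 0.00
      vertex 0.00 0.00 0.00
      vertex 0.00 0.00 21.30
    endloop
  endfacet
  facet normal -1.0000 0.0000 0.0000
    outer loop
      vertex 0.00 25.91 0.00
      vertex 0.00 0.00 21.30
      vertex 0.00 25.91 21.30
    endloop
  endfacet
endsolid part

The G0 Z moves step by Δz≈4.26 mm. Every layer's G1 loop is the same polygon, so the solid is a straight extrusion of it from z=0 to z≈21.3. Closing with flat bottom and top caps and triangulating gives 20 facets — an L-shaped prism: outer 17.8 × 25.9 mm, arm thicknesses ≈ 6.75 mm (horizontal) and 6.67 mm (vertical), extruded 21.3 mm in z.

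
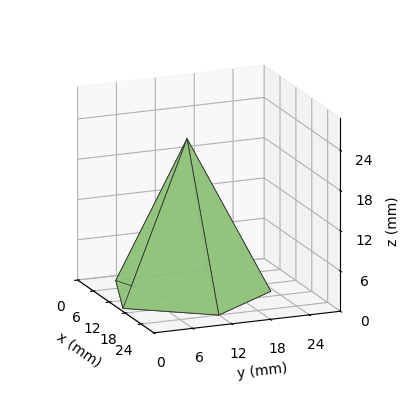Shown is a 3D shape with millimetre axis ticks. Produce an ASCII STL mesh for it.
Reading the render: the shape is a regular 5-sided pyramid, base circumscribed radius ≈ 12 mm, apex at z ≈ 23 mm (dimensions read to the nearest mm from the axis ticks). For the STL, each face is triangulated and given an outward normal.

solid part
  facet normal 0.0000 0.0000 -1.0000
    outer loop
      vertex 2.29 19.05 0.00
      vertex 15.71 23.41 0.00
      vertex 24.00 12.00 0.00
    endloop
  endfacet
  facet normal 0.0000 0.0000 -1.0000
    outer loop
      vertex 2.29 4.95 0.00
      vertex 2.29 19.05 0.00
      vertex 24.00 12.00 0.00
    endloop
  endfacet
  facet normal 0.0000 0.0000 -1.0000
    outer loop
      vertex 15.71 0.59 0.00
      vertex 2.29 4.95 0.00
      vertex 24.00 12.00 0.00
    endloop
  endfacet
  facet normal 0.7453 0.5415 0.3889
    outer loop
      vertex 24.00 12.00 0.00
      vertex 15.71 23.41 0.00
      vertex 12.00 12.00 23.00
    endloop
  endfacet
  facet normal -0.2847 0.8762 0.3888
    outer loop
      vertex 15.71 23.41 0.00
      vertex 2.29 19.05 0.00
      vertex 12.00 12.00 23.00
    endloop
  endfacet
  facet normal -0.9213 0.0000 0.3889
    outer loop
      vertex 2.29 19.05 0.00
      vertex 2.29 4.95 0.00
      vertex 12.00 12.00 23.00
    endloop
  endfacet
  facet normal -0.2847 -0.8762 0.3888
    outer loop
      vertex 2.29 4.95 0.00
      vertex 15.71 0.59 0.00
      vertex 12.00 12.00 23.00
    endloop
  endfacet
  facet normal 0.7453 -0.5415 0.3889
    outer loop
      vertex 15.71 0.59 0.00
      vertex 24.00 12.00 0.00
      vertex 12.00 12.00 23.00
    endloop
  endfacet
endsolid part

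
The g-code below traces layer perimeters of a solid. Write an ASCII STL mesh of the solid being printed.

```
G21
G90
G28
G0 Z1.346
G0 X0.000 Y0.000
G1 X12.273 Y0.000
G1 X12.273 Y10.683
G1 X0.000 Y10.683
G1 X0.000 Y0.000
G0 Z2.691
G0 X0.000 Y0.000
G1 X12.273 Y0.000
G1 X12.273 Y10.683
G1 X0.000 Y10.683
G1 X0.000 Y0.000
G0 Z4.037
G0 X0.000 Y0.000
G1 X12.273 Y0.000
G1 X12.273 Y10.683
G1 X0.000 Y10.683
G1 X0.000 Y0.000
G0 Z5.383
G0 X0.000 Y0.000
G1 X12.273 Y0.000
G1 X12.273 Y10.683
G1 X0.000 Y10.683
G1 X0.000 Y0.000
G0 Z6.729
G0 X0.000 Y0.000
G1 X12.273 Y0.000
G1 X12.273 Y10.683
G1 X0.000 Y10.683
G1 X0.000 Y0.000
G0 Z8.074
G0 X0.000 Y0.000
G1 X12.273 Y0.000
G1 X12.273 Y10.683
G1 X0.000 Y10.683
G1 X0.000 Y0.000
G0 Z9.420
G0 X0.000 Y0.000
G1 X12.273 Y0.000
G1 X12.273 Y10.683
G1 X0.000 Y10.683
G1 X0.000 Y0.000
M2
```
solid part
  facet normal 0.0000 0.0000 -1.0000
    outer loop
      vertex 12.273 10.683 0.000
      vertex 12.273 0.000 0.000
      vertex 0.000 0.000 0.000
    endloop
  endfacet
  facet normal 0.0000 0.0000 -1.0000
    outer loop
      vertex 0.000 10.683 0.000
      vertex 12.273 10.683 0.000
      vertex 0.000 0.000 0.000
    endloop
  endfacet
  facet normal 0.0000 0.0000 1.0000
    outer loop
      vertex 0.000 0.000 9.420
      vertex 12.273 0.000 9.420
      vertex 12.273 10.683 9.420
    endloop
  endfacet
  facet normal 0.0000 0.0000 1.0000
    outer loop
      vertex 0.000 0.000 9.420
      vertex 12.273 10.683 9.420
      vertex 0.000 10.683 9.420
    endloop
  endfacet
  facet normal 0.0000 -1.0000 0.0000
    outer loop
      vertex 0.000 0.000 0.000
      vertex 12.273 0.000 0.000
      vertex 12.273 0.000 9.420
    endloop
  endfacet
  facet normal 0.0000 -1.0000 0.0000
    outer loop
      vertex 0.000 0.000 0.000
      vertex 12.273 0.000 9.420
      vertex 0.000 0.000 9.420
    endloop
  endfacet
  facet normal 0.0000 1.0000 0.0000
    outer loop
      vertex 12.273 10.683 9.420
      vertex 12.273 10.683 0.000
      vertex 0.000 10.683 0.000
    endloop
  endfacet
  facet normal 0.0000 1.0000 0.0000
    outer loop
      vertex 0.000 10.683 9.420
      vertex 12.273 10.683 9.420
      vertex 0.000 10.683 0.000
    endloop
  endfacet
  facet normal -1.0000 0.0000 0.0000
    outer loop
      vertex 0.000 10.683 9.420
      vertex 0.000 10.683 0.000
      vertex 0.000 0.000 0.000
    endloop
  endfacet
  facet normal -1.0000 0.0000 0.0000
    outer loop
      vertex 0.000 0.000 9.420
      vertex 0.000 10.683 9.420
      vertex 0.000 0.000 0.000
    endloop
  endfacet
  facet normal 1.0000 0.0000 0.0000
    outer loop
      vertex 12.273 0.000 0.000
      vertex 12.273 10.683 0.000
      vertex 12.273 10.683 9.420
    endloop
  endfacet
  facet normal 1.0000 0.0000 0.0000
    outer loop
      vertex 12.273 0.000 0.000
      vertex 12.273 10.683 9.420
      vertex 12.273 0.000 9.420
    endloop
  endfacet
endsolid part

The G0 Z moves step by Δz≈1.346 mm. Every layer's G1 loop is the same polygon, so the solid is a straight extrusion of it from z=0 to z≈9.42. Closing with flat bottom and top caps and triangulating gives 12 facets — a rectangular box, roughly 12.3 × 10.7 mm footprint and 9.42 mm tall.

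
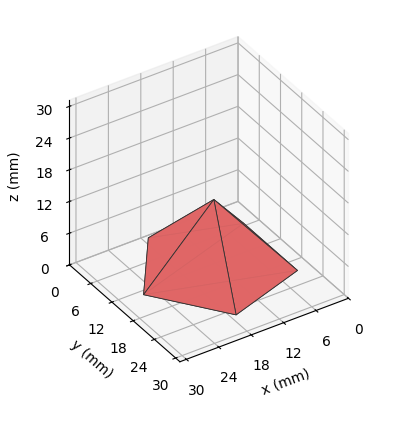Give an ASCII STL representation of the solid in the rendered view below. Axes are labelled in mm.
Reading the render: the shape is a regular 5-sided pyramid, base circumscribed radius ≈ 13 mm, apex at z ≈ 13 mm (dimensions read to the nearest mm from the axis ticks). For the STL, each face is triangulated and given an outward normal.

solid part
  facet normal 0.0000 0.0000 -1.0000
    outer loop
      vertex 2.5 20.6 0.0
      vertex 17.0 25.4 0.0
      vertex 26.0 13.0 0.0
    endloop
  endfacet
  facet normal 0.0000 0.0000 -1.0000
    outer loop
      vertex 2.5 5.4 0.0
      vertex 2.5 20.6 0.0
      vertex 26.0 13.0 0.0
    endloop
  endfacet
  facet normal 0.0000 0.0000 -1.0000
    outer loop
      vertex 17.0 0.6 0.0
      vertex 2.5 5.4 0.0
      vertex 26.0 13.0 0.0
    endloop
  endfacet
  facet normal 0.6291 0.4566 0.6291
    outer loop
      vertex 26.0 13.0 0.0
      vertex 17.0 25.4 0.0
      vertex 13.0 13.0 13.0
    endloop
  endfacet
  facet normal -0.2443 0.7381 0.6289
    outer loop
      vertex 17.0 25.4 0.0
      vertex 2.5 20.6 0.0
      vertex 13.0 13.0 13.0
    endloop
  endfacet
  facet normal -0.7779 0.0000 0.6283
    outer loop
      vertex 2.5 20.6 0.0
      vertex 2.5 5.4 0.0
      vertex 13.0 13.0 13.0
    endloop
  endfacet
  facet normal -0.2443 -0.7381 0.6289
    outer loop
      vertex 2.5 5.4 0.0
      vertex 17.0 0.6 0.0
      vertex 13.0 13.0 13.0
    endloop
  endfacet
  facet normal 0.6291 -0.4566 0.6291
    outer loop
      vertex 17.0 0.6 0.0
      vertex 26.0 13.0 0.0
      vertex 13.0 13.0 13.0
    endloop
  endfacet
endsolid part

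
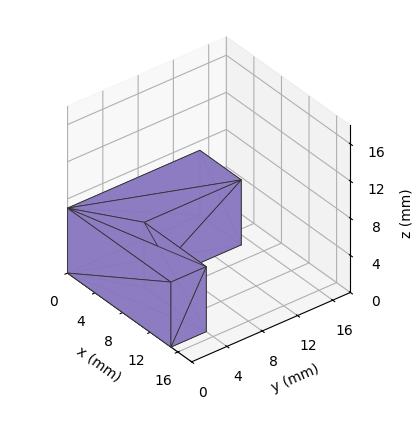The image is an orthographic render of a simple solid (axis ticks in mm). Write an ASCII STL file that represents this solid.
Reading the render: the shape is an L-shaped prism: outer 15 × 15 mm, arm thicknesses ≈ 4 mm (horizontal) and 6 mm (vertical), extruded 7 mm in z (dimensions read to the nearest mm from the axis ticks). For the STL, each face is triangulated and given an outward normal.

solid part
  facet normal 0.0000 0.0000 -1.0000
    outer loop
      vertex 15.00 4.00 0.00
      vertex 15.00 0.00 0.00
      vertex 0.00 0.00 0.00
    endloop
  endfacet
  facet normal 0.0000 0.0000 -1.0000
    outer loop
      vertex 6.00 4.00 0.00
      vertex 15.00 4.00 0.00
      vertex 0.00 0.00 0.00
    endloop
  endfacet
  facet normal 0.0000 0.0000 -1.0000
    outer loop
      vertex 6.00 15.00 0.00
      vertex 6.00 4.00 0.00
      vertex 0.00 0.00 0.00
    endloop
  endfacet
  facet normal 0.0000 0.0000 -1.0000
    outer loop
      vertex 0.00 15.00 0.00
      vertex 6.00 15.00 0.00
      vertex 0.00 0.00 0.00
    endloop
  endfacet
  facet normal 0.0000 0.0000 1.0000
    outer loop
      vertex 0.00 0.00 7.00
      vertex 15.00 0.00 7.00
      vertex 15.00 4.00 7.00
    endloop
  endfacet
  facet normal 0.0000 0.0000 1.0000
    outer loop
      vertex 0.00 0.00 7.00
      vertex 15.00 4.00 7.00
      vertex 6.00 4.00 7.00
    endloop
  endfacet
  facet normal 0.0000 0.0000 1.0000
    outer loop
      vertex 0.00 0.00 7.00
      vertex 6.00 4.00 7.00
      vertex 6.00 15.00 7.00
    endloop
  endfacet
  facet normal 0.0000 0.0000 1.0000
    outer loop
      vertex 0.00 0.00 7.00
      vertex 6.00 15.00 7.00
      vertex 0.00 15.00 7.00
    endloop
  endfacet
  facet normal 0.0000 -1.0000 0.0000
    outer loop
      vertex 0.00 0.00 0.00
      vertex 15.00 0.00 0.00
      vertex 15.00 0.00 7.00
    endloop
  endfacet
  facet normal 0.0000 -1.0000 0.0000
    outer loop
      vertex 0.00 0.00 0.00
      vertex 15.00 0.00 7.00
      vertex 0.00 0.00 7.00
    endloop
  endfacet
  facet normal 1.0000 0.0000 0.0000
    outer loop
      vertex 15.00 0.00 0.00
      vertex 15.00 4.00 0.00
      vertex 15.00 4.00 7.00
    endloop
  endfacet
  facet normal 1.0000 0.0000 0.0000
    outer loop
      vertex 15.00 0.00 0.00
      vertex 15.00 4.00 7.00
      vertex 15.00 0.00 7.00
    endloop
  endfacet
  facet normal 0.0000 1.0000 0.0000
    outer loop
      vertex 15.00 4.00 0.00
      vertex 6.00 4.00 0.00
      vertex 6.00 4.00 7.00
    endloop
  endfacet
  facet normal 0.0000 1.0000 0.0000
    outer loop
      vertex 15.00 4.00 0.00
      vertex 6.00 4.00 7.00
      vertex 15.00 4.00 7.00
    endloop
  endfacet
  facet normal 1.0000 0.0000 0.0000
    outer loop
      vertex 6.00 4.00 0.00
      vertex 6.00 15.00 0.00
      vertex 6.00 15.00 7.00
    endloop
  endfacet
  facet normal 1.0000 0.0000 0.0000
    outer loop
      vertex 6.00 4.00 0.00
      vertex 6.00 15.00 7.00
      vertex 6.00 4.00 7.00
    endloop
  endfacet
  facet normal 0.0000 1.0000 0.0000
    outer loop
      vertex 6.00 15.00 0.00
      vertex 0.00 15.00 0.00
      vertex 0.00 15.00 7.00
    endloop
  endfacet
  facet normal 0.0000 1.0000 0.0000
    outer loop
      vertex 6.00 15.00 0.00
      vertex 0.00 15.00 7.00
      vertex 6.00 15.00 7.00
    endloop
  endfacet
  facet normal -1.0000 0.0000 0.0000
    outer loop
      vertex 0.00 15.00 0.00
      vertex 0.00 0.00 0.00
      vertex 0.00 0.00 7.00
    endloop
  endfacet
  facet normal -1.0000 0.0000 0.0000
    outer loop
      vertex 0.00 15.00 0.00
      vertex 0.00 0.00 7.00
      vertex 0.00 15.00 7.00
    endloop
  endfacet
endsolid part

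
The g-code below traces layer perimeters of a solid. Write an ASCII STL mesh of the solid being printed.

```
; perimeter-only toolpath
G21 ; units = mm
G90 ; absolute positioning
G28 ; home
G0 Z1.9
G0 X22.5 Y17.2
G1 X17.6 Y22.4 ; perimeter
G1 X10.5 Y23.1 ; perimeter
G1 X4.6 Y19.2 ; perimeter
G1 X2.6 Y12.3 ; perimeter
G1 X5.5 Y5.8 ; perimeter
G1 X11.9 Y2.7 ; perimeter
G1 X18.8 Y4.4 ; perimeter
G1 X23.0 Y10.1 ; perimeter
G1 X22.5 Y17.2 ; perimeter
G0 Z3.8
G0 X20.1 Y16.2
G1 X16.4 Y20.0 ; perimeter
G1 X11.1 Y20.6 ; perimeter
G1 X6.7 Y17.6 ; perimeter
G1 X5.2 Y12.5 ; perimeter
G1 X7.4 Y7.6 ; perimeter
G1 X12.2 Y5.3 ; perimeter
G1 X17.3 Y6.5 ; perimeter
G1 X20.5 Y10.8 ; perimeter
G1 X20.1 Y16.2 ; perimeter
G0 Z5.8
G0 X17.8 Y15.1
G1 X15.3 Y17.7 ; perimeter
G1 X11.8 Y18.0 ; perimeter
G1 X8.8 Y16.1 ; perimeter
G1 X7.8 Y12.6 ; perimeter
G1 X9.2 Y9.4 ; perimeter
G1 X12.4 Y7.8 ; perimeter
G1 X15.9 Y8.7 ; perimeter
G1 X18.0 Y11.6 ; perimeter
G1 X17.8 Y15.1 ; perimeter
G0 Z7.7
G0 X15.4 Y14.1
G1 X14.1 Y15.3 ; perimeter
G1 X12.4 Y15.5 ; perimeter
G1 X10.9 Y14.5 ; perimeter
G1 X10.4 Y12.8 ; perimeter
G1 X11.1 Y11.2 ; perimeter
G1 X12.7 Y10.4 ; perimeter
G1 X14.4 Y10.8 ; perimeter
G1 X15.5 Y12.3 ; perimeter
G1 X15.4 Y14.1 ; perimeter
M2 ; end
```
solid part
  facet normal 0.0000 0.0000 -1.0000
    outer loop
      vertex 9.9 25.6 0.0
      vertex 18.7 24.7 0.0
      vertex 24.9 18.3 0.0
    endloop
  endfacet
  facet normal 0.0000 0.0000 -1.0000
    outer loop
      vertex 2.5 20.7 0.0
      vertex 9.9 25.6 0.0
      vertex 24.9 18.3 0.0
    endloop
  endfacet
  facet normal 0.0000 0.0000 -1.0000
    outer loop
      vertex 0.0 12.1 0.0
      vertex 2.5 20.7 0.0
      vertex 24.9 18.3 0.0
    endloop
  endfacet
  facet normal 0.0000 0.0000 -1.0000
    outer loop
      vertex 3.6 4.0 0.0
      vertex 0.0 12.1 0.0
      vertex 24.9 18.3 0.0
    endloop
  endfacet
  facet normal 0.0000 0.0000 -1.0000
    outer loop
      vertex 11.6 0.1 0.0
      vertex 3.6 4.0 0.0
      vertex 24.9 18.3 0.0
    endloop
  endfacet
  facet normal 0.0000 0.0000 -1.0000
    outer loop
      vertex 20.2 2.2 0.0
      vertex 11.6 0.1 0.0
      vertex 24.9 18.3 0.0
    endloop
  endfacet
  facet normal 0.0000 0.0000 -1.0000
    outer loop
      vertex 25.5 9.4 0.0
      vertex 20.2 2.2 0.0
      vertex 24.9 18.3 0.0
    endloop
  endfacet
  facet normal 0.4434 0.4295 0.7867
    outer loop
      vertex 24.9 18.3 0.0
      vertex 18.7 24.7 0.0
      vertex 13.0 13.0 9.6
    endloop
  endfacet
  facet normal 0.0629 0.6146 0.7863
    outer loop
      vertex 18.7 24.7 0.0
      vertex 9.9 25.6 0.0
      vertex 13.0 13.0 9.6
    endloop
  endfacet
  facet normal -0.3411 0.5152 0.7863
    outer loop
      vertex 9.9 25.6 0.0
      vertex 2.5 20.7 0.0
      vertex 13.0 13.0 9.6
    endloop
  endfacet
  facet normal -0.5928 0.1723 0.7867
    outer loop
      vertex 2.5 20.7 0.0
      vertex 0.0 12.1 0.0
      vertex 13.0 13.0 9.6
    endloop
  endfacet
  facet normal -0.5638 -0.2506 0.7870
    outer loop
      vertex 0.0 12.1 0.0
      vertex 3.6 4.0 0.0
      vertex 13.0 13.0 9.6
    endloop
  endfacet
  facet normal -0.2709 -0.5556 0.7861
    outer loop
      vertex 3.6 4.0 0.0
      vertex 11.6 0.1 0.0
      vertex 13.0 13.0 9.6
    endloop
  endfacet
  facet normal 0.1467 -0.6007 0.7859
    outer loop
      vertex 11.6 0.1 0.0
      vertex 20.2 2.2 0.0
      vertex 13.0 13.0 9.6
    endloop
  endfacet
  facet normal 0.4980 -0.3666 0.7859
    outer loop
      vertex 20.2 2.2 0.0
      vertex 25.5 9.4 0.0
      vertex 13.0 13.0 9.6
    endloop
  endfacet
  facet normal 0.6161 0.0415 0.7866
    outer loop
      vertex 25.5 9.4 0.0
      vertex 24.9 18.3 0.0
      vertex 13.0 13.0 9.6
    endloop
  endfacet
endsolid part

The G0 Z moves step by Δz≈1.9 mm. The G1 loops shrink linearly with z, so the solid tapers from its base footprint up to z≈9.6. Closing with a flat bottom cap and the tapered top and triangulating gives 16 facets — a regular 9-sided pyramid, base circumscribed radius ≈ 13 mm, apex at z ≈ 9.6 mm.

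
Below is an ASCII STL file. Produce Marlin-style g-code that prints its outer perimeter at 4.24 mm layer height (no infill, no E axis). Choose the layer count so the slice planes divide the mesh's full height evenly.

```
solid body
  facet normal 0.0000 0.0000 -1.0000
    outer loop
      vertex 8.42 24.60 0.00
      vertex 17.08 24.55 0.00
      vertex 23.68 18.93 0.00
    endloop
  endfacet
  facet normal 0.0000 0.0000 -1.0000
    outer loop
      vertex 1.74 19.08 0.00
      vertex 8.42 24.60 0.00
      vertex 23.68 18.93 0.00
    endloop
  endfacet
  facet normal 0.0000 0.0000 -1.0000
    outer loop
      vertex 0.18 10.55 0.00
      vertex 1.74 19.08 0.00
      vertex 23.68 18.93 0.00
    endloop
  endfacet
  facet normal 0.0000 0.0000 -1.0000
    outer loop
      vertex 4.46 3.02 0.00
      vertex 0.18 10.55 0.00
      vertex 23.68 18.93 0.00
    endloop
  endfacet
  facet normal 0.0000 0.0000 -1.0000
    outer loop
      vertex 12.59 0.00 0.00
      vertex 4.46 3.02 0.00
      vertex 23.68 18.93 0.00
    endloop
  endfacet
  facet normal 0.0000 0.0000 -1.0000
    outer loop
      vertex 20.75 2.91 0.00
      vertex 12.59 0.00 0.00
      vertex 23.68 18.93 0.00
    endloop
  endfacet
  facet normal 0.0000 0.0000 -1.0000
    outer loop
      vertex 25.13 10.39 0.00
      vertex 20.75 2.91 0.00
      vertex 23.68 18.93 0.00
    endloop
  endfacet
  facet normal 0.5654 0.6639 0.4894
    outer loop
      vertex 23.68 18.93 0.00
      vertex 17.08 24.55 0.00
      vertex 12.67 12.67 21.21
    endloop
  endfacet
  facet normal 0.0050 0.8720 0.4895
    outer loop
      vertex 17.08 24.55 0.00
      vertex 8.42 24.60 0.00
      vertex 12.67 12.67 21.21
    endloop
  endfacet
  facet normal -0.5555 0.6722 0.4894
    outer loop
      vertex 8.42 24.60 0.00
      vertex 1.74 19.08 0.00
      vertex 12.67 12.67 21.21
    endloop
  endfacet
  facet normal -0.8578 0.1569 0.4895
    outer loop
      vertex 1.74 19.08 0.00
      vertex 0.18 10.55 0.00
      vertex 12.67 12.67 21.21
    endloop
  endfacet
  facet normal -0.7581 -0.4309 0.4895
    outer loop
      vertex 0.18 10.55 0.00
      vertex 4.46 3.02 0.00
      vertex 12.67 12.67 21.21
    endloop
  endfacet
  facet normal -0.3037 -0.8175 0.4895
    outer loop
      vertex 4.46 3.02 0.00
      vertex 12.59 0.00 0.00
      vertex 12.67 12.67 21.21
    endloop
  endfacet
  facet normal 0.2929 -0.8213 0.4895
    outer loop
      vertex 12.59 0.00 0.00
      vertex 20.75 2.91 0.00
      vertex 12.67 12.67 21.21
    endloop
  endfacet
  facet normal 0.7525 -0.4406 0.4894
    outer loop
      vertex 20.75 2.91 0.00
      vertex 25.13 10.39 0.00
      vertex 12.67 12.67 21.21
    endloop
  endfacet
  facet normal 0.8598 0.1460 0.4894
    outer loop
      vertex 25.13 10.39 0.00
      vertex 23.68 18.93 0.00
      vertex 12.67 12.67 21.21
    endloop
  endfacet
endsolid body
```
; perimeter-only toolpath
G21 ; units = mm
G90 ; absolute positioning
G28 ; home
; layer 1
G0 Z4.24
G0 X21.48 Y17.68
G1 X16.20 Y22.17
G1 X9.27 Y22.21
G1 X3.93 Y17.80
G1 X2.68 Y10.97
G1 X6.10 Y4.95
G1 X12.61 Y2.53
G1 X19.13 Y4.86
G1 X22.64 Y10.85
G1 X21.48 Y17.68
; layer 2
G0 Z8.48
G0 X19.28 Y16.43
G1 X15.32 Y19.80
G1 X10.12 Y19.83
G1 X6.11 Y16.52
G1 X5.18 Y11.40
G1 X7.74 Y6.88
G1 X12.62 Y5.07
G1 X17.52 Y6.81
G1 X20.15 Y11.30
G1 X19.28 Y16.43
; layer 3
G0 Z12.73
G0 X17.07 Y15.17
G1 X14.43 Y17.42
G1 X10.97 Y17.44
G1 X8.30 Y15.23
G1 X7.67 Y11.82
G1 X9.39 Y8.81
G1 X12.64 Y7.60
G1 X15.90 Y8.77
G1 X17.65 Y11.76
G1 X17.07 Y15.17
; layer 4
G0 Z16.97
G0 X14.87 Y13.92
G1 X13.55 Y15.05
G1 X11.82 Y15.06
G1 X10.48 Y13.95
G1 X10.17 Y12.25
G1 X11.03 Y10.74
G1 X12.65 Y10.14
G1 X14.29 Y10.72
G1 X15.16 Y12.21
G1 X14.87 Y13.92
M2 ; end

The solid is a regular 9-sided pyramid, base circumscribed radius ≈ 12.7 mm, apex at z ≈ 21.2 mm. Slicing at Δz = 4.24 mm — 5 equal slices spanning the solid's height, so layer i sits at z = i·h/5 — gives 4 non-empty perimeters. Each is a 9-segment closed polygon; G0 lifts to the layer z and rapids to the start vertex, then G1 traces the edges. The cross-section shrinks linearly with z (the slice at the apex is degenerate and omitted).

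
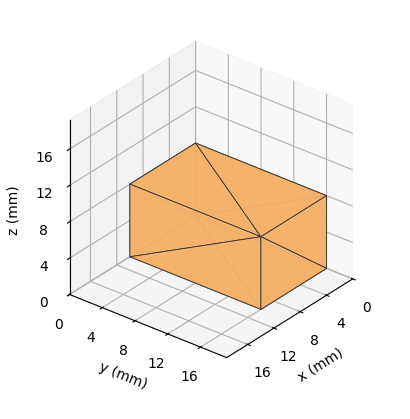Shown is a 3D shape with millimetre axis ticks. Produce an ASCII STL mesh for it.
Reading the render: the shape is a rectangular box, roughly 10 × 16 mm footprint and 8 mm tall (dimensions read to the nearest mm from the axis ticks). For the STL, each face is triangulated and given an outward normal.

solid part
  facet normal 0.0000 0.0000 -1.0000
    outer loop
      vertex 10.00 16.00 0.00
      vertex 10.00 0.00 0.00
      vertex 0.00 0.00 0.00
    endloop
  endfacet
  facet normal 0.0000 0.0000 -1.0000
    outer loop
      vertex 0.00 16.00 0.00
      vertex 10.00 16.00 0.00
      vertex 0.00 0.00 0.00
    endloop
  endfacet
  facet normal 0.0000 0.0000 1.0000
    outer loop
      vertex 0.00 0.00 8.00
      vertex 10.00 0.00 8.00
      vertex 10.00 16.00 8.00
    endloop
  endfacet
  facet normal 0.0000 0.0000 1.0000
    outer loop
      vertex 0.00 0.00 8.00
      vertex 10.00 16.00 8.00
      vertex 0.00 16.00 8.00
    endloop
  endfacet
  facet normal 0.0000 -1.0000 0.0000
    outer loop
      vertex 0.00 0.00 0.00
      vertex 10.00 0.00 0.00
      vertex 10.00 0.00 8.00
    endloop
  endfacet
  facet normal 0.0000 -1.0000 0.0000
    outer loop
      vertex 0.00 0.00 0.00
      vertex 10.00 0.00 8.00
      vertex 0.00 0.00 8.00
    endloop
  endfacet
  facet normal 0.0000 1.0000 0.0000
    outer loop
      vertex 10.00 16.00 8.00
      vertex 10.00 16.00 0.00
      vertex 0.00 16.00 0.00
    endloop
  endfacet
  facet normal 0.0000 1.0000 0.0000
    outer loop
      vertex 0.00 16.00 8.00
      vertex 10.00 16.00 8.00
      vertex 0.00 16.00 0.00
    endloop
  endfacet
  facet normal -1.0000 0.0000 0.0000
    outer loop
      vertex 0.00 16.00 8.00
      vertex 0.00 16.00 0.00
      vertex 0.00 0.00 0.00
    endloop
  endfacet
  facet normal -1.0000 0.0000 0.0000
    outer loop
      vertex 0.00 0.00 8.00
      vertex 0.00 16.00 8.00
      vertex 0.00 0.00 0.00
    endloop
  endfacet
  facet normal 1.0000 0.0000 0.0000
    outer loop
      vertex 10.00 0.00 0.00
      vertex 10.00 16.00 0.00
      vertex 10.00 16.00 8.00
    endloop
  endfacet
  facet normal 1.0000 0.0000 0.0000
    outer loop
      vertex 10.00 0.00 0.00
      vertex 10.00 16.00 8.00
      vertex 10.00 0.00 8.00
    endloop
  endfacet
endsolid part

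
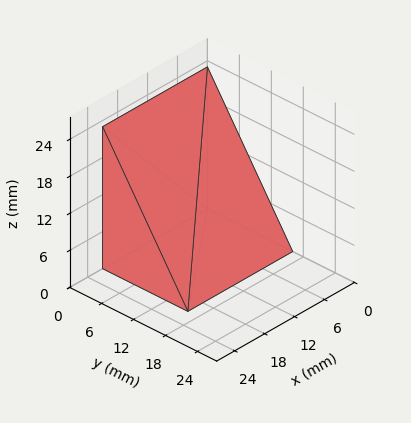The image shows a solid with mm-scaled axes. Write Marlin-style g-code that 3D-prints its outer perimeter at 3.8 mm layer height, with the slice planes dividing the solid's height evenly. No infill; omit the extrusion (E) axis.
Reading the render: the shape is a wedge (ramp): 21 × 16 mm base, rising to 23 mm along the y=0 edge and sloping linearly to z=0 at y=16 (dimensions read to the nearest mm from the axis ticks). For the g-code, the solid's height is divided into equal slices at the stated Δz and each level perimeter traced with G1 moves after a G0 lift.

; perimeter-only toolpath
G21 ; units = mm
G90 ; absolute positioning
G28 ; home
; layer 1
G0 Z3.8
G0 X0.0 Y0.0
G1 X21.0 Y0.0
G1 X21.0 Y13.3
G1 X0.0 Y13.3
G1 X0.0 Y0.0
; layer 2
G0 Z7.7
G0 X0.0 Y0.0
G1 X21.0 Y0.0
G1 X21.0 Y10.7
G1 X0.0 Y10.7
G1 X0.0 Y0.0
; layer 3
G0 Z11.5
G0 X0.0 Y0.0
G1 X21.0 Y0.0
G1 X21.0 Y8.0
G1 X0.0 Y8.0
G1 X0.0 Y0.0
; layer 4
G0 Z15.3
G0 X0.0 Y0.0
G1 X21.0 Y0.0
G1 X21.0 Y5.3
G1 X0.0 Y5.3
G1 X0.0 Y0.0
; layer 5
G0 Z19.2
G0 X0.0 Y0.0
G1 X21.0 Y0.0
G1 X21.0 Y2.7
G1 X0.0 Y2.7
G1 X0.0 Y0.0
M2 ; end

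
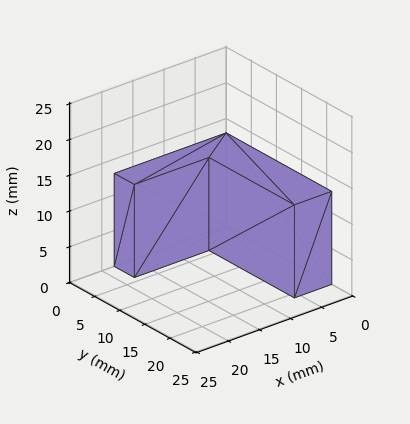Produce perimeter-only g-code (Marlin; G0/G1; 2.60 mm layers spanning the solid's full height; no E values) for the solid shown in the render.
Reading the render: the shape is an L-shaped prism: outer 18 × 21 mm, arm thicknesses ≈ 4 mm (horizontal) and 6 mm (vertical), extruded 13 mm in z (dimensions read to the nearest mm from the axis ticks). For the g-code, the solid's height is divided into equal slices at the stated Δz and each level perimeter traced with G1 moves after a G0 lift.

; perimeter-only toolpath
G21 ; units = mm
G90 ; absolute positioning
G28 ; home
; layer 1
G0 Z2.60
G0 X0.00 Y0.00
G1 X18.00 Y0.00
G1 X18.00 Y4.00
G1 X6.00 Y4.00
G1 X6.00 Y21.00
G1 X0.00 Y21.00
G1 X0.00 Y0.00
; layer 2
G0 Z5.20
G0 X0.00 Y0.00
G1 X18.00 Y0.00
G1 X18.00 Y4.00
G1 X6.00 Y4.00
G1 X6.00 Y21.00
G1 X0.00 Y21.00
G1 X0.00 Y0.00
; layer 3
G0 Z7.80
G0 X0.00 Y0.00
G1 X18.00 Y0.00
G1 X18.00 Y4.00
G1 X6.00 Y4.00
G1 X6.00 Y21.00
G1 X0.00 Y21.00
G1 X0.00 Y0.00
; layer 4
G0 Z10.40
G0 X0.00 Y0.00
G1 X18.00 Y0.00
G1 X18.00 Y4.00
G1 X6.00 Y4.00
G1 X6.00 Y21.00
G1 X0.00 Y21.00
G1 X0.00 Y0.00
; layer 5
G0 Z13.00
G0 X0.00 Y0.00
G1 X18.00 Y0.00
G1 X18.00 Y4.00
G1 X6.00 Y4.00
G1 X6.00 Y21.00
G1 X0.00 Y21.00
G1 X0.00 Y0.00
M2 ; end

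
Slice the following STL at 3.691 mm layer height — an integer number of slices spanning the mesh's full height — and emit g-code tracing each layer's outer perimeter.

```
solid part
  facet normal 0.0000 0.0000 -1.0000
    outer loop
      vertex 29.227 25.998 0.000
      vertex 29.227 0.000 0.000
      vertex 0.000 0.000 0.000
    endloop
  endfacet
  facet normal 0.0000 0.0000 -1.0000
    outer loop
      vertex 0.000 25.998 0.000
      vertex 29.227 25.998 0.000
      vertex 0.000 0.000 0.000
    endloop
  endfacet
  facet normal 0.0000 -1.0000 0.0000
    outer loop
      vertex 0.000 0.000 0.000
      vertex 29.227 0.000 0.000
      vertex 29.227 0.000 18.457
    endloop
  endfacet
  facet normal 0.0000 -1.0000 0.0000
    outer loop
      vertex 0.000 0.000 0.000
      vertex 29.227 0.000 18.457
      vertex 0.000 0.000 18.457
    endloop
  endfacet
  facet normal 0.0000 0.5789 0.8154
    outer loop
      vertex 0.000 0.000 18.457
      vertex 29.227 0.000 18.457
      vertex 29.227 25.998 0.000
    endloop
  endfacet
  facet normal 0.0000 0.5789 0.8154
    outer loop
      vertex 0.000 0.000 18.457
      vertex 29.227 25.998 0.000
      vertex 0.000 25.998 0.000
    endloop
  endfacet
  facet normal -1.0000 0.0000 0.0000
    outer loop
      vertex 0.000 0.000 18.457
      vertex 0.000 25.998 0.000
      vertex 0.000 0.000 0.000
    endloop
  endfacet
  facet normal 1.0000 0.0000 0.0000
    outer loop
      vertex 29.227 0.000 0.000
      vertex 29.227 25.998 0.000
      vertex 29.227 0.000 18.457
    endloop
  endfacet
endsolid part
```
; perimeter-only toolpath
G21 ; units = mm
G90 ; absolute positioning
G28 ; home
; layer 1
G0 Z3.691
G0 X0.000 Y0.000
G1 X29.227 Y0.000
G1 X29.227 Y20.798
G1 X0.000 Y20.798
G1 X0.000 Y0.000
; layer 2
G0 Z7.383
G0 X0.000 Y0.000
G1 X29.227 Y0.000
G1 X29.227 Y15.599
G1 X0.000 Y15.599
G1 X0.000 Y0.000
; layer 3
G0 Z11.074
G0 X0.000 Y0.000
G1 X29.227 Y0.000
G1 X29.227 Y10.399
G1 X0.000 Y10.399
G1 X0.000 Y0.000
; layer 4
G0 Z14.766
G0 X0.000 Y0.000
G1 X29.227 Y0.000
G1 X29.227 Y5.200
G1 X0.000 Y5.200
G1 X0.000 Y0.000
M2 ; end

The solid is a wedge (ramp): 29.2 × 26 mm base, rising to 18.5 mm along the y=0 edge and sloping linearly to z=0 at y=26. Slicing at Δz = 3.691 mm — 5 equal slices spanning the solid's height, so layer i sits at z = i·h/5 — gives 4 non-empty perimeters. Each is a 4-segment closed polygon; G0 lifts to the layer z and rapids to the start vertex, then G1 traces the edges. The cross-section shrinks linearly with z (the slice at the apex is degenerate and omitted).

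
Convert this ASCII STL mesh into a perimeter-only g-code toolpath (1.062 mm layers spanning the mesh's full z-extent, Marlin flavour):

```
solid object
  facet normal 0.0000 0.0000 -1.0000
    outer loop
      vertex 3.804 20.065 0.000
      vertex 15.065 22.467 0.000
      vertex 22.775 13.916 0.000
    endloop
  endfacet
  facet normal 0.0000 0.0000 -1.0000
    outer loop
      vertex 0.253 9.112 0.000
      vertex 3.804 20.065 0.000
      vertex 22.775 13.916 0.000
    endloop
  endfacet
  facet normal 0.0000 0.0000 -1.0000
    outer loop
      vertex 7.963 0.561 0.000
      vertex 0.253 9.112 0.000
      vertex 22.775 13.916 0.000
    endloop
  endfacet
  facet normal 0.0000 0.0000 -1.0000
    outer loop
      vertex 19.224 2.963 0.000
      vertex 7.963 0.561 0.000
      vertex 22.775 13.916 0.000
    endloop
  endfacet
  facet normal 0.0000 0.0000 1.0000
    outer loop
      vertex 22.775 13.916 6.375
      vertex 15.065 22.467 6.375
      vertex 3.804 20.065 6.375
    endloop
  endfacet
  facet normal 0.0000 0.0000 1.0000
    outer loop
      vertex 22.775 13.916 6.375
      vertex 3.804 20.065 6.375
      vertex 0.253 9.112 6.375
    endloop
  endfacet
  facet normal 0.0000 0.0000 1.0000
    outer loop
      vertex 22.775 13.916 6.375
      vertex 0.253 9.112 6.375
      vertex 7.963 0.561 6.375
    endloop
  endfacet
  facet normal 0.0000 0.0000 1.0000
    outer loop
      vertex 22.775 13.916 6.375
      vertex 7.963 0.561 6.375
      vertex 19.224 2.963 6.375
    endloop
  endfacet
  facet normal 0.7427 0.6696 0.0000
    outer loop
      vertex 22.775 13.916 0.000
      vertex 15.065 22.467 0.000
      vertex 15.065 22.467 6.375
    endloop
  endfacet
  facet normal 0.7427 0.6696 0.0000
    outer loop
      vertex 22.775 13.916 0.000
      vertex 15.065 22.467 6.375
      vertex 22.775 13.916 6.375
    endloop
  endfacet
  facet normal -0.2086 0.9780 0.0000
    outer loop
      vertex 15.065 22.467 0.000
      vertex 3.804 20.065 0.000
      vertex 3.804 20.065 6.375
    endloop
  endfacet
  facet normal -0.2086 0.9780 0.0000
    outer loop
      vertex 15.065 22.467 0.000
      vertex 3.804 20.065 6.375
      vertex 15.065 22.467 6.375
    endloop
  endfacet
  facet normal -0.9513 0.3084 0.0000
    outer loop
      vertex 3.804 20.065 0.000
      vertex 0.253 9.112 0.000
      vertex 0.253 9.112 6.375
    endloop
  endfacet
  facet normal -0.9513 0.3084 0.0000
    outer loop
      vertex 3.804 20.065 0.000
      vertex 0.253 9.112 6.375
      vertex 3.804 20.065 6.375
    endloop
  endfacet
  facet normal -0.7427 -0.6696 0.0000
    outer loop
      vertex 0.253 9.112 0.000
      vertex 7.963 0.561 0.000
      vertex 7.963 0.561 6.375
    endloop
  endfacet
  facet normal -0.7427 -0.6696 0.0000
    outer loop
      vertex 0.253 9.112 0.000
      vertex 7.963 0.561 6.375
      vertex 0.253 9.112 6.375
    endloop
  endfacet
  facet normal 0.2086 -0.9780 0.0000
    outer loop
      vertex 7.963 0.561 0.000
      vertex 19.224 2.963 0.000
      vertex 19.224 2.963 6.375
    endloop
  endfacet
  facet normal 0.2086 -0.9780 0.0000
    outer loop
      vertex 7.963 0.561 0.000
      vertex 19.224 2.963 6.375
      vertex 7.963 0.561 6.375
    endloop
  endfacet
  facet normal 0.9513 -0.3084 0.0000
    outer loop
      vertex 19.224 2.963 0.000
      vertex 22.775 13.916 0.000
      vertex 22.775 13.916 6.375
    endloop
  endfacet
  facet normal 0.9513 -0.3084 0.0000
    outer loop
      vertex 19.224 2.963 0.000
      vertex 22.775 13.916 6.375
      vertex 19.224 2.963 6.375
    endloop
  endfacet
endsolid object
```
; perimeter-only toolpath
G21 ; units = mm
G90 ; absolute positioning
G28 ; home
; layer 1
G0 Z1.062
G0 X22.775 Y13.916
G1 X15.065 Y22.467
G1 X3.804 Y20.065
G1 X0.253 Y9.112
G1 X7.963 Y0.561
G1 X19.224 Y2.963
G1 X22.775 Y13.916
; layer 2
G0 Z2.125
G0 X22.775 Y13.916
G1 X15.065 Y22.467
G1 X3.804 Y20.065
G1 X0.253 Y9.112
G1 X7.963 Y0.561
G1 X19.224 Y2.963
G1 X22.775 Y13.916
; layer 3
G0 Z3.188
G0 X22.775 Y13.916
G1 X15.065 Y22.467
G1 X3.804 Y20.065
G1 X0.253 Y9.112
G1 X7.963 Y0.561
G1 X19.224 Y2.963
G1 X22.775 Y13.916
; layer 4
G0 Z4.250
G0 X22.775 Y13.916
G1 X15.065 Y22.467
G1 X3.804 Y20.065
G1 X0.253 Y9.112
G1 X7.963 Y0.561
G1 X19.224 Y2.963
G1 X22.775 Y13.916
; layer 5
G0 Z5.312
G0 X22.775 Y13.916
G1 X15.065 Y22.467
G1 X3.804 Y20.065
G1 X0.253 Y9.112
G1 X7.963 Y0.561
G1 X19.224 Y2.963
G1 X22.775 Y13.916
; layer 6
G0 Z6.375
G0 X22.775 Y13.916
G1 X15.065 Y22.467
G1 X3.804 Y20.065
G1 X0.253 Y9.112
G1 X7.963 Y0.561
G1 X19.224 Y2.963
G1 X22.775 Y13.916
M2 ; end

The solid is a regular 6-sided prism (a cylinder approximated with 6 flat sides), circumscribed radius ≈ 11.5 mm, height ≈ 6.38 mm. Slicing at Δz = 1.062 mm — 6 equal slices spanning the solid's height, so layer i sits at z = i·h/6 — gives 6 non-empty perimeters. Each is a 6-segment closed polygon; G0 lifts to the layer z and rapids to the start vertex, then G1 traces the edges.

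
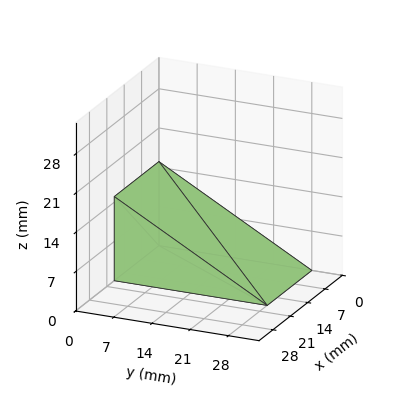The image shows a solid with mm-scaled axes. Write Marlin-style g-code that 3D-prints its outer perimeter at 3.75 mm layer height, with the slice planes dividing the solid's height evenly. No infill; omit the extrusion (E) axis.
Reading the render: the shape is a wedge (ramp): 18 × 28 mm base, rising to 15 mm along the y=0 edge and sloping linearly to z=0 at y=28 (dimensions read to the nearest mm from the axis ticks). For the g-code, the solid's height is divided into equal slices at the stated Δz and each level perimeter traced with G1 moves after a G0 lift.

; perimeter-only toolpath
G21 ; units = mm
G90 ; absolute positioning
G28 ; home
; layer 1
G0 Z3.75
G0 X0.00 Y0.00
G1 X18.00 Y0.00
G1 X18.00 Y21.00
G1 X0.00 Y21.00
G1 X0.00 Y0.00
; layer 2
G0 Z7.50
G0 X0.00 Y0.00
G1 X18.00 Y0.00
G1 X18.00 Y14.00
G1 X0.00 Y14.00
G1 X0.00 Y0.00
; layer 3
G0 Z11.25
G0 X0.00 Y0.00
G1 X18.00 Y0.00
G1 X18.00 Y7.00
G1 X0.00 Y7.00
G1 X0.00 Y0.00
M2 ; end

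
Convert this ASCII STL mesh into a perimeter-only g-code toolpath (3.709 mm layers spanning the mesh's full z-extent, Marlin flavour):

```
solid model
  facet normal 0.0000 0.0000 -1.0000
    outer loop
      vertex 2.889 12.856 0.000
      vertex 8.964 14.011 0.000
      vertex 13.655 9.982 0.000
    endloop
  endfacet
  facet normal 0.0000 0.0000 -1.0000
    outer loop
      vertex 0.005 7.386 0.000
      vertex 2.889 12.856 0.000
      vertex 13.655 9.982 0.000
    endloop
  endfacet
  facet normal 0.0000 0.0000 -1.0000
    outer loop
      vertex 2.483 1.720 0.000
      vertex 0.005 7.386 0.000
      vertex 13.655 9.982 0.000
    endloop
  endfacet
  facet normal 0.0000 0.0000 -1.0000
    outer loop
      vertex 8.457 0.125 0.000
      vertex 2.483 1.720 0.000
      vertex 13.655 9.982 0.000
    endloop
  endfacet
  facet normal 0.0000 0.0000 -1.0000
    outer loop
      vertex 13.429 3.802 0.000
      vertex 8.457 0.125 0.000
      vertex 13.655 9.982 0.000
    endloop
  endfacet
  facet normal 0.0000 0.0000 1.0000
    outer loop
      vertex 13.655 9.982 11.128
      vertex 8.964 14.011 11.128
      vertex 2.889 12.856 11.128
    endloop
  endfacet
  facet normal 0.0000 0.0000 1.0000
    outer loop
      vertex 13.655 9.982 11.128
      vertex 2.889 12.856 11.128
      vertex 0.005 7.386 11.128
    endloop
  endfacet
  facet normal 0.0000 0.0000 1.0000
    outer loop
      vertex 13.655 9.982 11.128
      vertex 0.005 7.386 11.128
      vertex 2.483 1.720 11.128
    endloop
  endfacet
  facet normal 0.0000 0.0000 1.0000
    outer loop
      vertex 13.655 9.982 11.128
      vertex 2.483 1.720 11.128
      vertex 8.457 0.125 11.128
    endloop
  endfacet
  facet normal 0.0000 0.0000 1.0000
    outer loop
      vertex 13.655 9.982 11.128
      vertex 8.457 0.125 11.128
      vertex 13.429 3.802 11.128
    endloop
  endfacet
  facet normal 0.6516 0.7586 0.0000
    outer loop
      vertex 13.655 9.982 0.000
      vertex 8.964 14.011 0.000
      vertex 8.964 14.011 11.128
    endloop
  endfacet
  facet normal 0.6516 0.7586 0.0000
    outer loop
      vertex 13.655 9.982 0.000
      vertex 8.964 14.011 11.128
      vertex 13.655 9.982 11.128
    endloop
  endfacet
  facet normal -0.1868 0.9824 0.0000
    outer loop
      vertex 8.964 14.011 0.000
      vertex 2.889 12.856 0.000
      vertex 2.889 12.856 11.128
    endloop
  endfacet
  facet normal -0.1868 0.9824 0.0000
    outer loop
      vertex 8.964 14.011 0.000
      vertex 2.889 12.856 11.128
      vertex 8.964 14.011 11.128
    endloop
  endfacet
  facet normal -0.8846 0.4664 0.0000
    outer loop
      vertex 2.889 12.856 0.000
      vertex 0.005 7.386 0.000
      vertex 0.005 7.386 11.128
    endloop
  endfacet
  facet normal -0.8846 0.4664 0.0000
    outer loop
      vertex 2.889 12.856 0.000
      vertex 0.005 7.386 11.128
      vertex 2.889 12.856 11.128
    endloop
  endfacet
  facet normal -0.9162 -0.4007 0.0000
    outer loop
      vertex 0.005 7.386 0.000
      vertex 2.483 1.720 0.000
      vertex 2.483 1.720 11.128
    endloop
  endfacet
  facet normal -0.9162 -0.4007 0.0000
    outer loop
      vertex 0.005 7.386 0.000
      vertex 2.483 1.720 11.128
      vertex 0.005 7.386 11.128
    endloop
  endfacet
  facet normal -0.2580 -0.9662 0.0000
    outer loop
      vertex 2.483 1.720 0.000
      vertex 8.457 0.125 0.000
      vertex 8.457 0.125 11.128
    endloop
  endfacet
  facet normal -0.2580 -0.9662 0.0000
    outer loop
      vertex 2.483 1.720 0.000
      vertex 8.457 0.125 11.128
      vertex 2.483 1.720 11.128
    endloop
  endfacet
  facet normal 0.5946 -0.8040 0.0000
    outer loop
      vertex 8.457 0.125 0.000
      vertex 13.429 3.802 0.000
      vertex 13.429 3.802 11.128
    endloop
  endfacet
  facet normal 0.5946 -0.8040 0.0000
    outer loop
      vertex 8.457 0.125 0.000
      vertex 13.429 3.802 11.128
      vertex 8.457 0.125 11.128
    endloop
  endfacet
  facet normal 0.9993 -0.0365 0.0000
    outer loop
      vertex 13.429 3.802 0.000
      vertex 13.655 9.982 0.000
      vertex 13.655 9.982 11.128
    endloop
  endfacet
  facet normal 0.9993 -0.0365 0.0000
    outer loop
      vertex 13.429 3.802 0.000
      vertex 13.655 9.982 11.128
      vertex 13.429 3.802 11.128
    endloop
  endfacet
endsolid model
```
; perimeter-only toolpath
G21 ; units = mm
G90 ; absolute positioning
G28 ; home
; layer 1
G0 Z3.709
G0 X13.655 Y9.982
G1 X8.964 Y14.011
G1 X2.889 Y12.856
G1 X0.005 Y7.386
G1 X2.483 Y1.720
G1 X8.457 Y0.125
G1 X13.429 Y3.802
G1 X13.655 Y9.982
; layer 2
G0 Z7.419
G0 X13.655 Y9.982
G1 X8.964 Y14.011
G1 X2.889 Y12.856
G1 X0.005 Y7.386
G1 X2.483 Y1.720
G1 X8.457 Y0.125
G1 X13.429 Y3.802
G1 X13.655 Y9.982
; layer 3
G0 Z11.128
G0 X13.655 Y9.982
G1 X8.964 Y14.011
G1 X2.889 Y12.856
G1 X0.005 Y7.386
G1 X2.483 Y1.720
G1 X8.457 Y0.125
G1 X13.429 Y3.802
G1 X13.655 Y9.982
M2 ; end

The solid is a regular 7-sided prism (a cylinder approximated with 7 flat sides), circumscribed radius ≈ 7.13 mm, height ≈ 11.1 mm. Slicing at Δz = 3.709 mm — 3 equal slices spanning the solid's height, so layer i sits at z = i·h/3 — gives 3 non-empty perimeters. Each is a 7-segment closed polygon; G0 lifts to the layer z and rapids to the start vertex, then G1 traces the edges.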